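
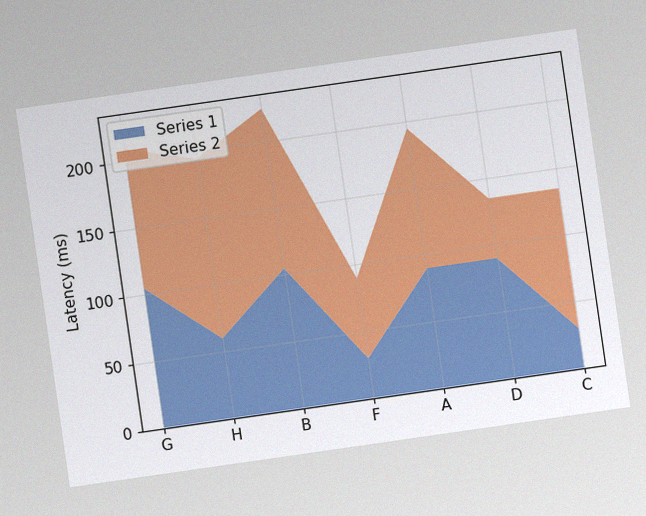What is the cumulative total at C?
135ms

The chart is tilted about 8° counter-clockwise, with some photo noise. The stacked total at C reaches 135ms.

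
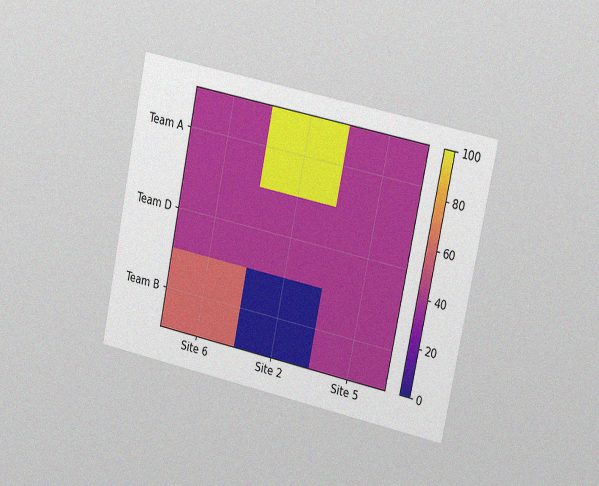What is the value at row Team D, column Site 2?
40

The chart is tilted about 12° clockwise and viewed slightly from the right, with some photo noise. Matching cell (Team D, Site 2) against the colorbar gives 40.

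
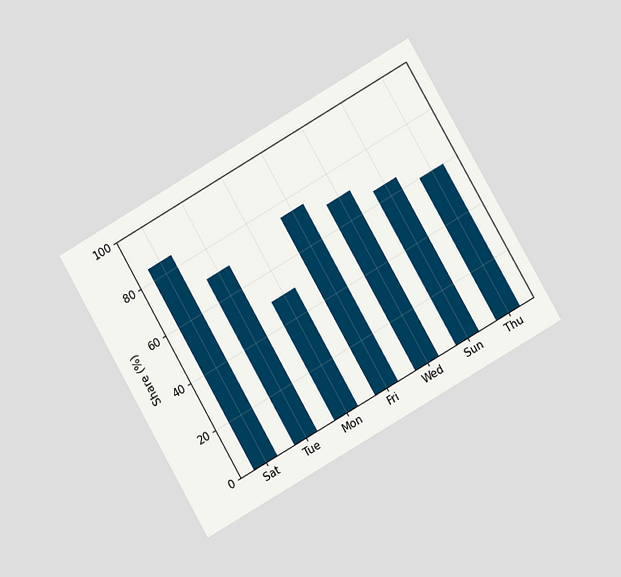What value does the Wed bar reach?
70%

The chart is tilted about 30° counter-clockwise and viewed at a slight angle. Reading along the chart's y-axis, the Wed bar reaches 70%.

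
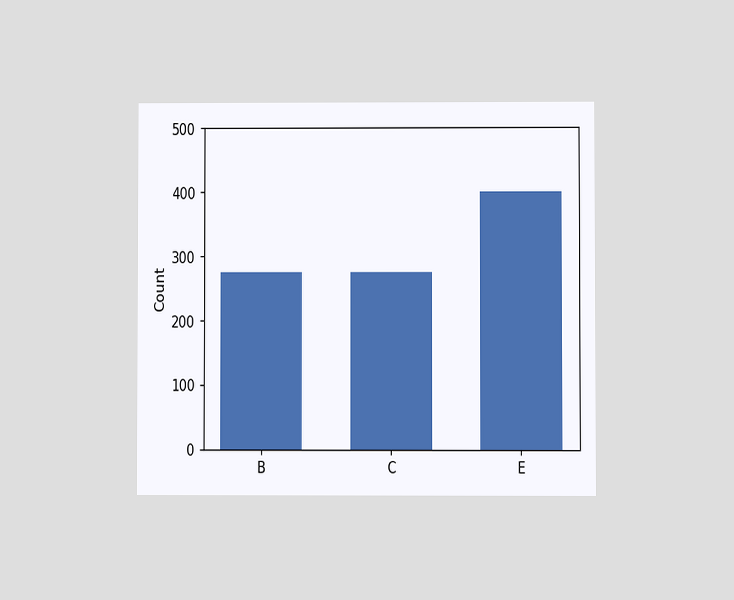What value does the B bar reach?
The chart is viewed at a slight angle. Reading along the chart's y-axis, the B bar reaches 275.

275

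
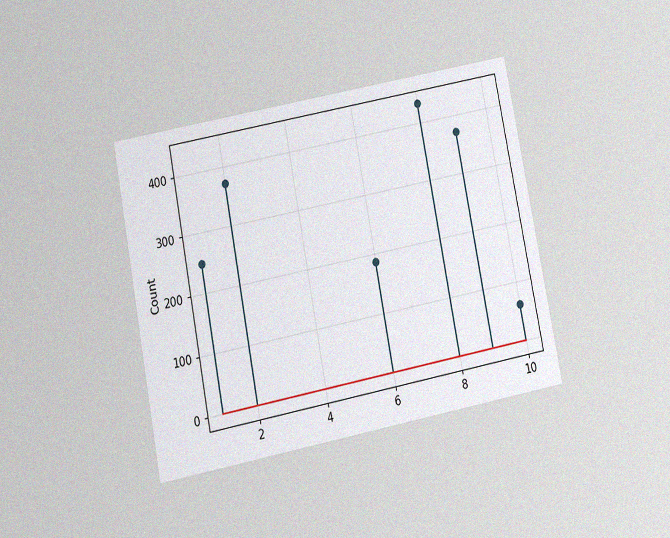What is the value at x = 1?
The chart is tilted about 11° counter-clockwise and viewed slightly from below, with some photo noise. The stem at x=1 reaches 248.

248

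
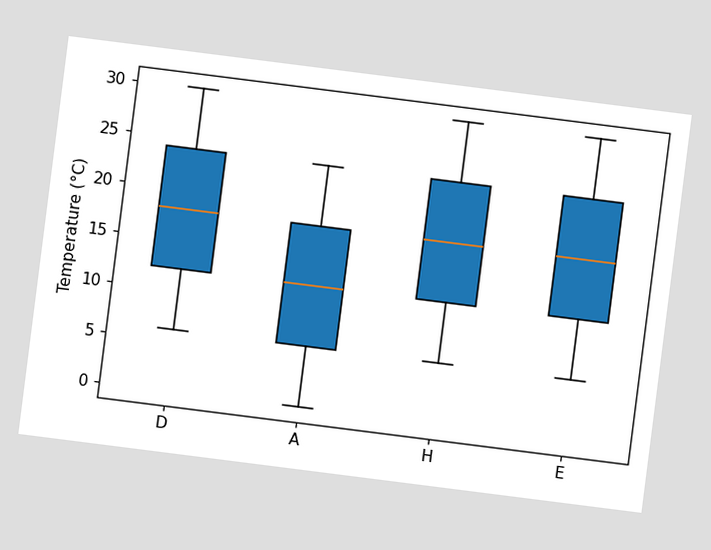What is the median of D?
The chart is tilted about 7° clockwise. The median line in the D box sits at 18°C.

18°C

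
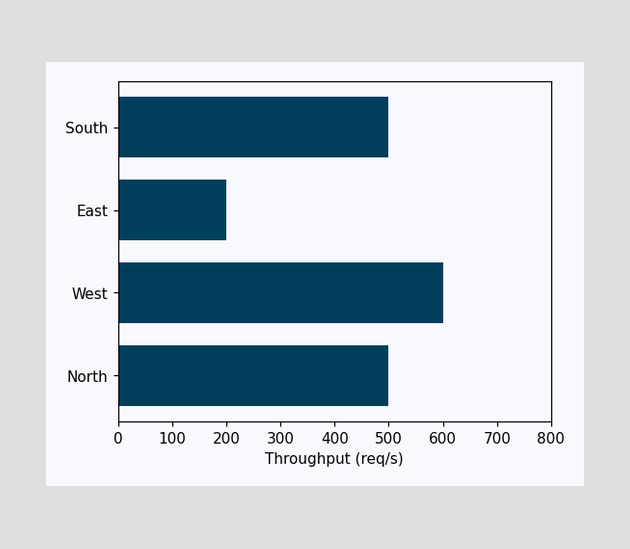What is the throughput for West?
Reading along the chart's x-axis, the West bar reaches 600req/s.

600req/s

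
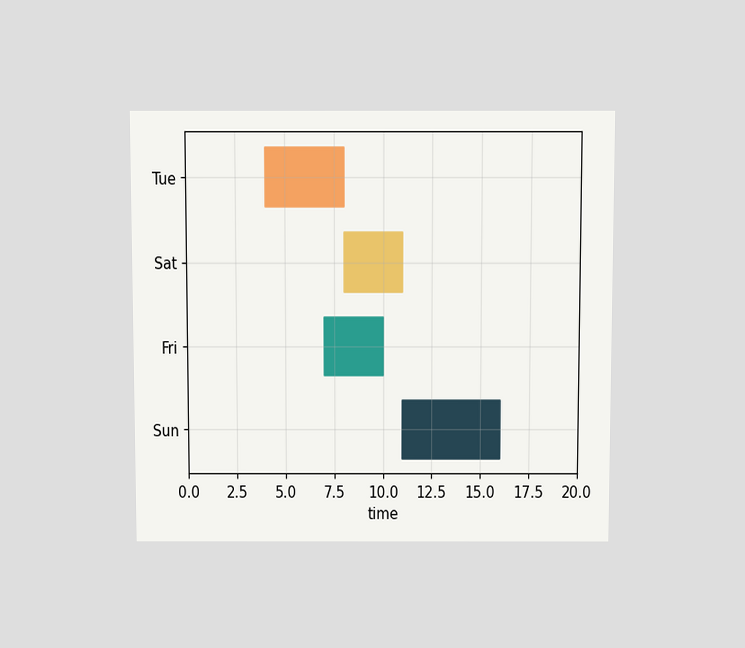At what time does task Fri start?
7

The chart is viewed slightly from above. The Fri bar begins at t=7.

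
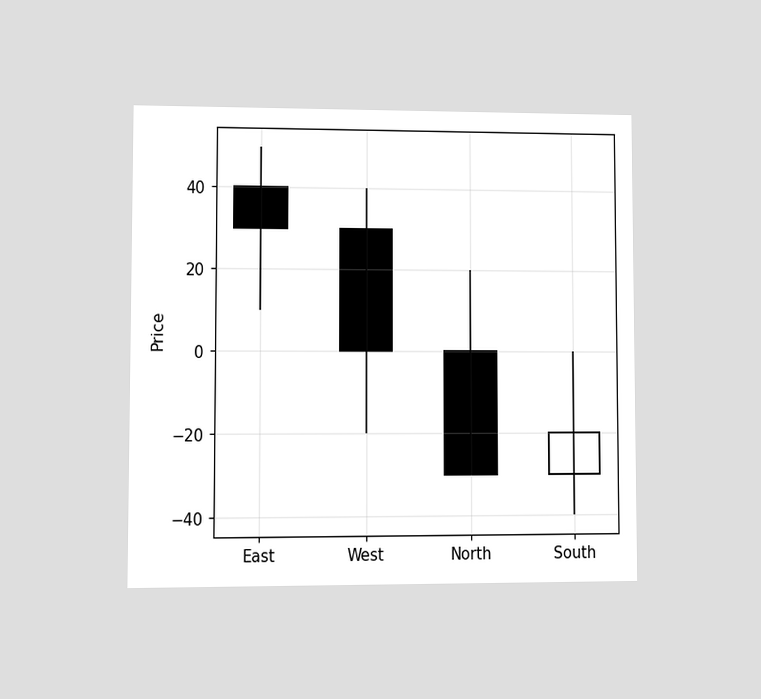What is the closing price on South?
The chart is viewed at a slight angle. The South candle closes at -20.

-20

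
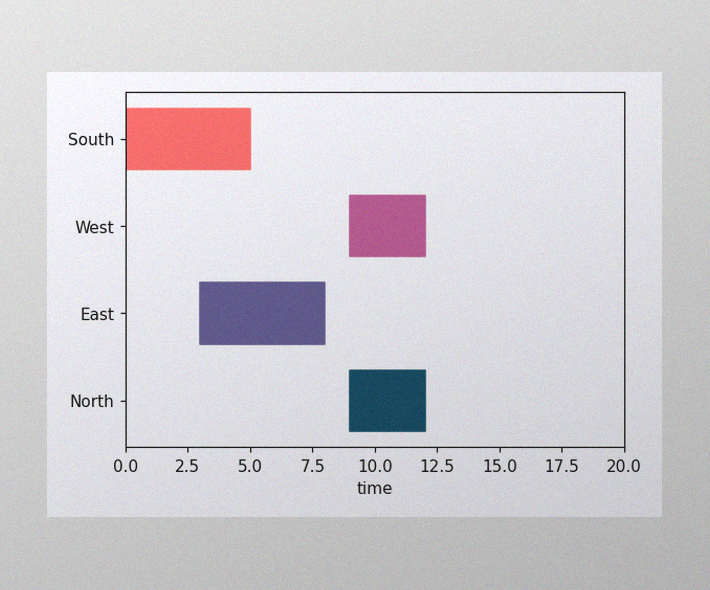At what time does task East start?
3

The image has some photo noise and uneven lighting. The East bar begins at t=3.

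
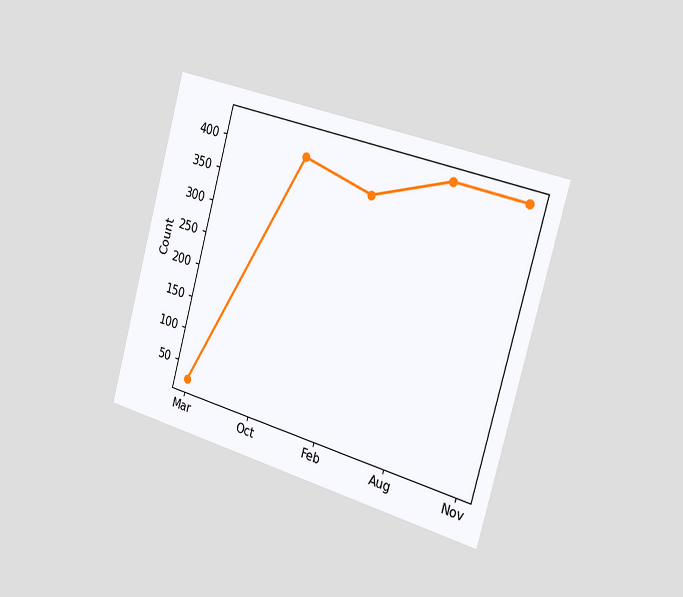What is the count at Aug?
425

The chart is tilted about 15° clockwise and viewed slightly from the right. At Aug, the line is at 425.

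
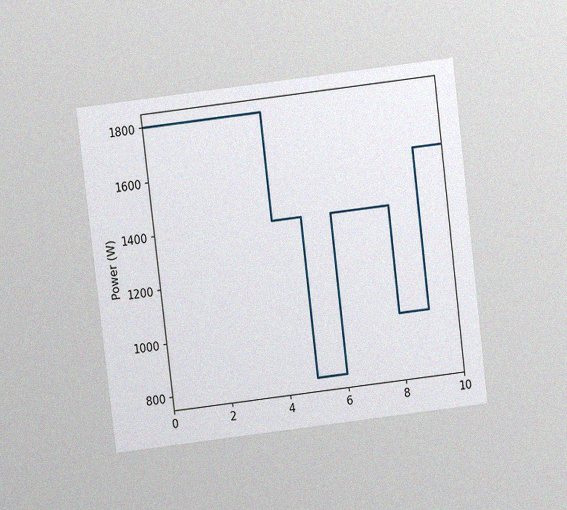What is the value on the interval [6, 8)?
The chart is tilted about 7° counter-clockwise and viewed slightly from above, with some photo noise. On [6, 8) the step sits at 1400W.

1400W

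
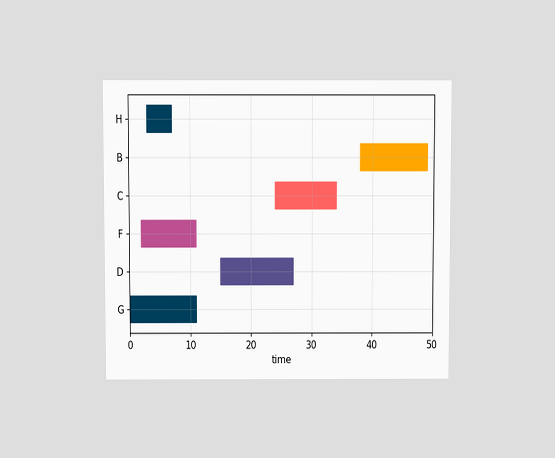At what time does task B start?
38

The chart is viewed slightly from above. The B bar begins at t=38.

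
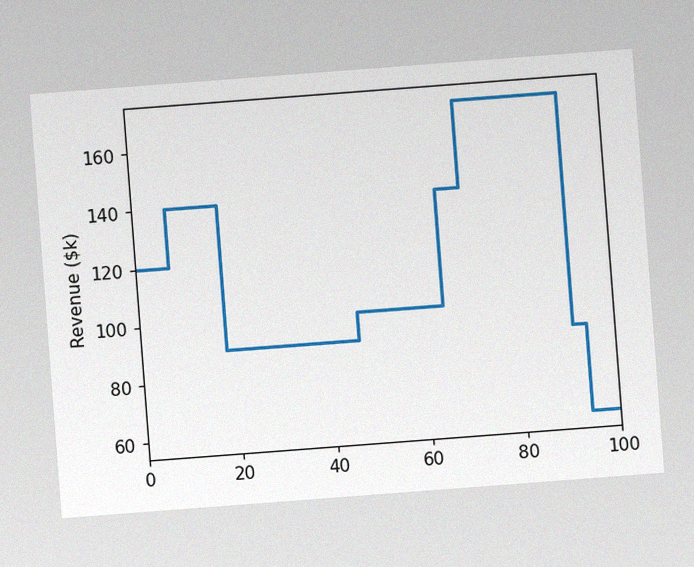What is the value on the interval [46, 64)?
$100k

The chart is tilted about 4° counter-clockwise, with some photo noise. On [46, 64) the step sits at $100k.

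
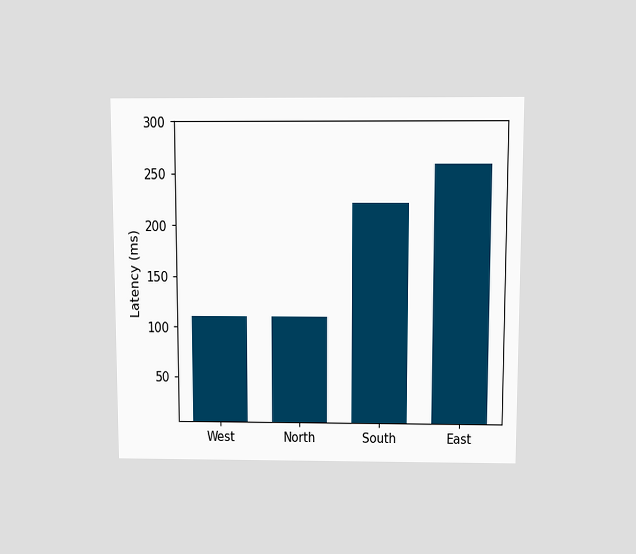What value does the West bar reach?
The chart is viewed slightly from above. Reading along the chart's y-axis, the West bar reaches 111ms.

111ms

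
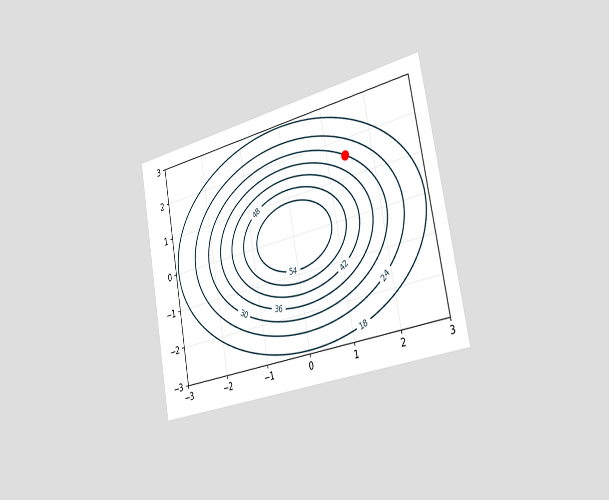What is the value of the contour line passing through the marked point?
30

The chart is tilted about 10° counter-clockwise and viewed slightly from the right. The marked point sits on the contour labelled 30.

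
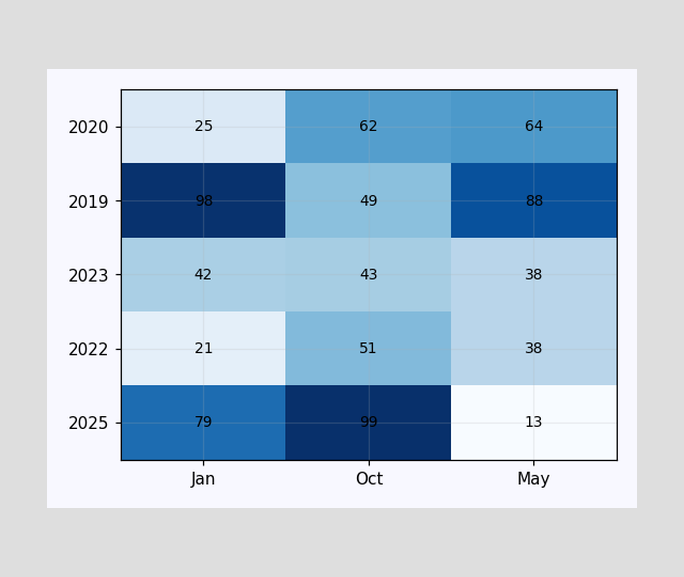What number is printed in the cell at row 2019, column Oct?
49

The (2019, Oct) cell reads 49.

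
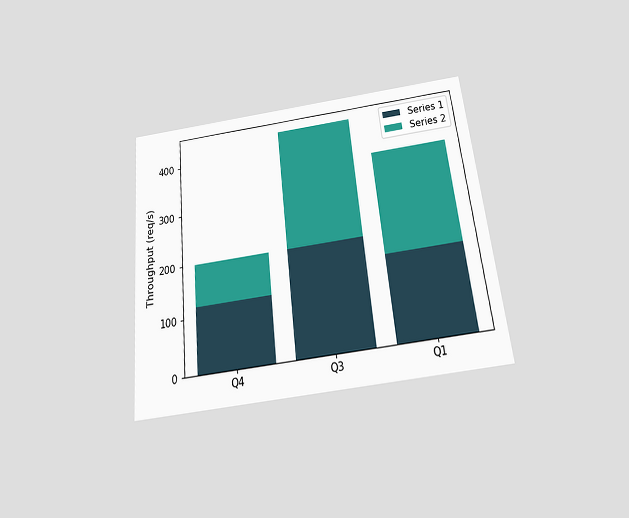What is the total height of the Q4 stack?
The chart is tilted about 6° counter-clockwise and viewed slightly from below. The Q4 stack's top reaches 200req/s on the y-axis.

200req/s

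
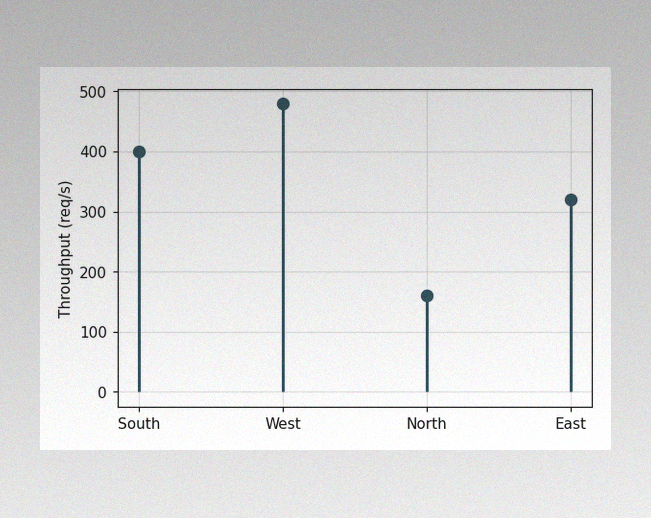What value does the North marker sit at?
The image has some photo noise and uneven lighting. The North marker sits at 160req/s.

160req/s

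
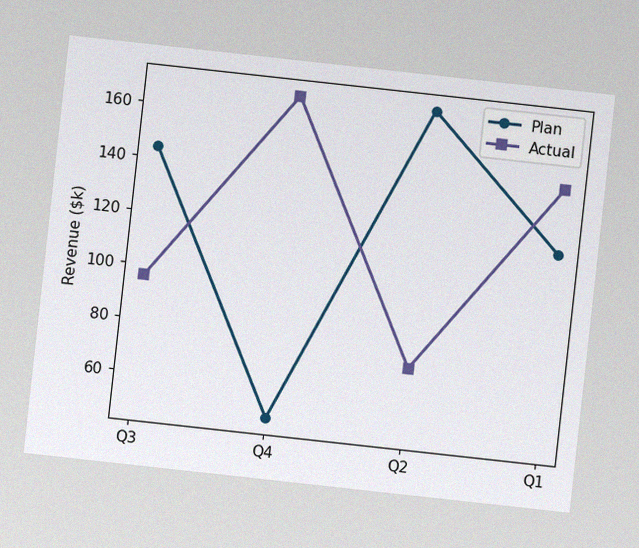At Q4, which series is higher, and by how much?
Actual, by $120k

The chart is tilted about 6° clockwise, with some photo noise. At Q4, Actual sits above the other line by $120k.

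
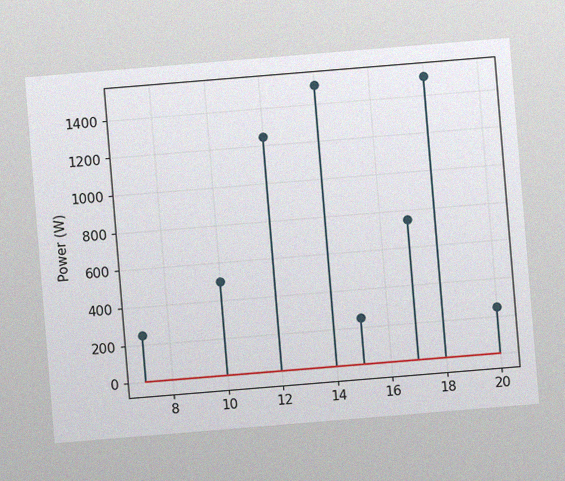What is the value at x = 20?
The chart is tilted about 5° counter-clockwise, with some photo noise. The stem at x=20 reaches 250W.

250W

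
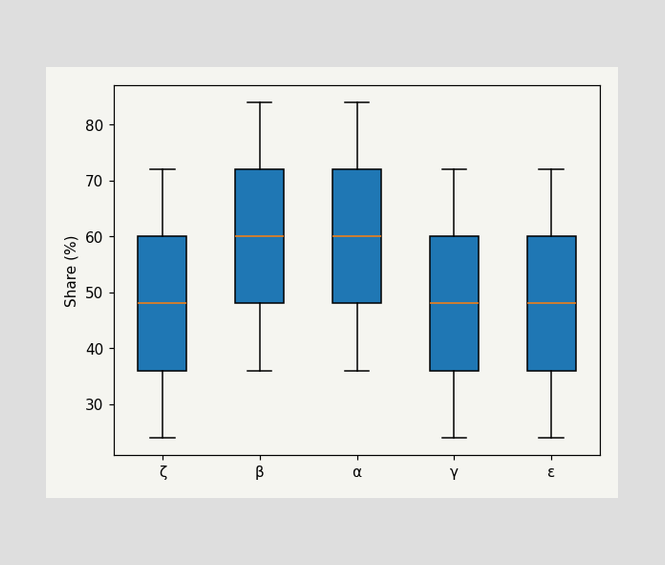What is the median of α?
The median line in the α box sits at 60%.

60%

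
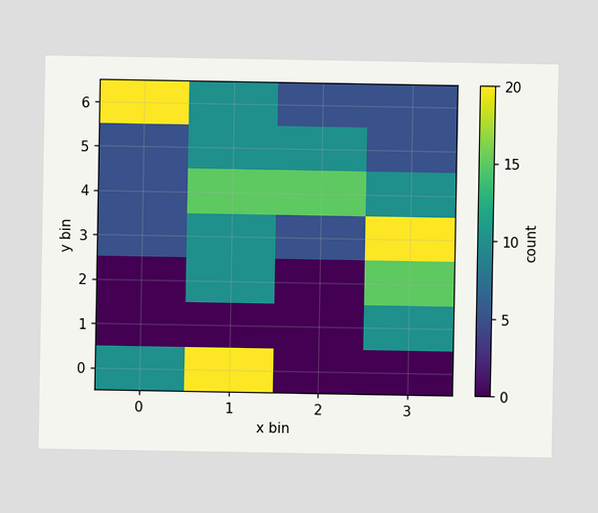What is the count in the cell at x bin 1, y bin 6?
10

Matching the cell (1, 6) against the colorbar gives 10.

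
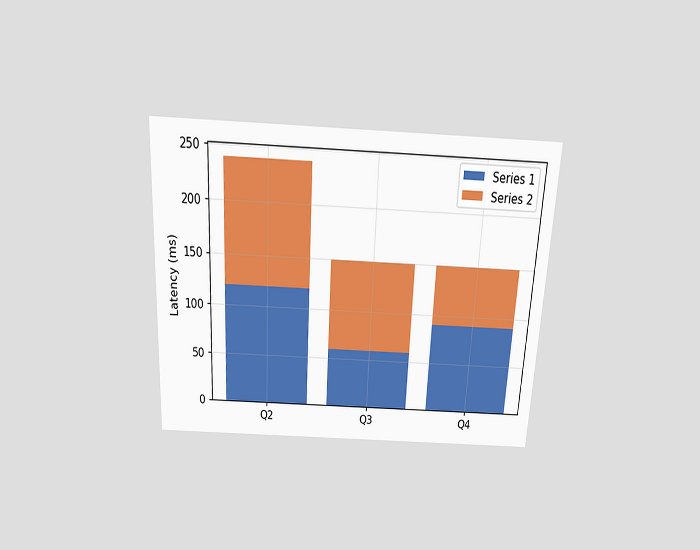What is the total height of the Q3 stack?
The chart is tilted about 3° clockwise and viewed slightly from above. The Q3 stack's top reaches 150ms on the y-axis.

150ms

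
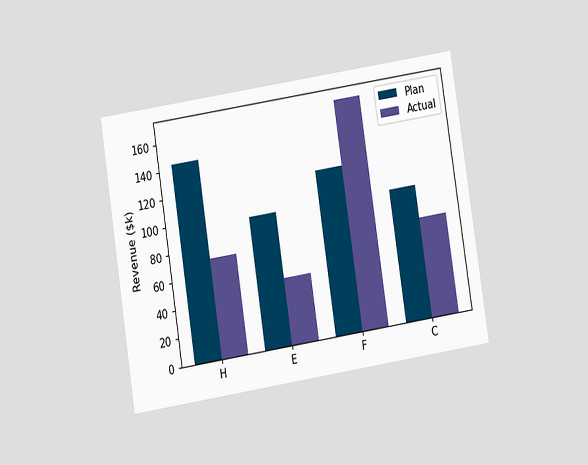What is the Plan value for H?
$144k

The chart is tilted about 9° counter-clockwise and viewed at a slight angle. The Plan bar at H reaches $144k on the y-axis.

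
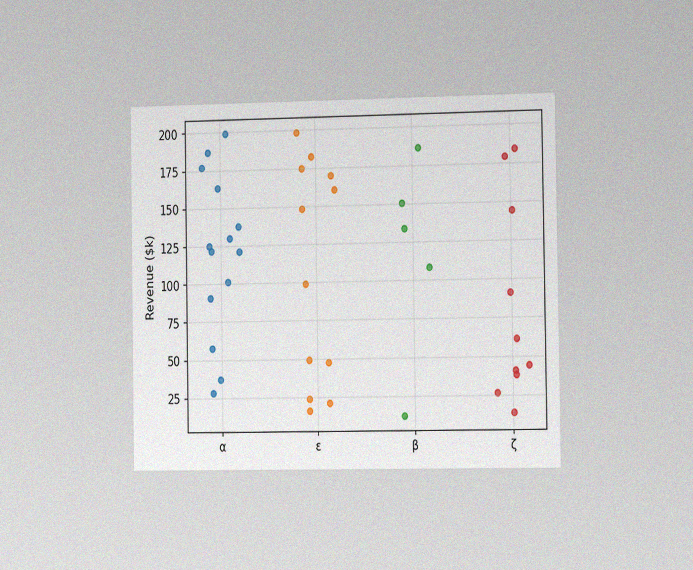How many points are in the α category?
The chart is viewed slightly from the right, with some photo noise. Counting the markers in the α column gives 14.

14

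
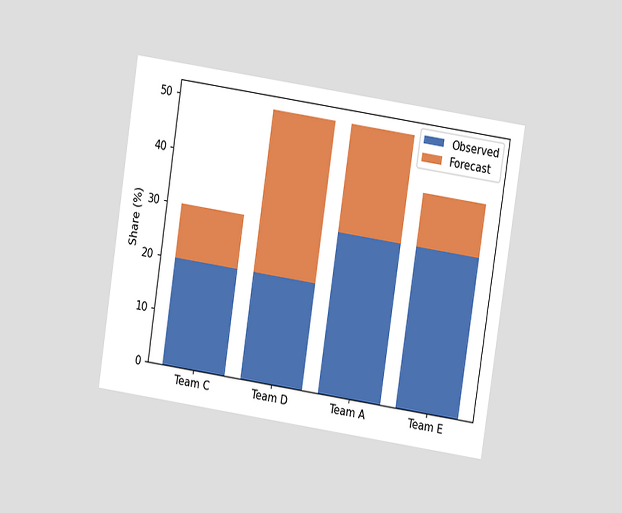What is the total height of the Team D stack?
The chart is tilted about 9° clockwise and viewed at a slight angle. The Team D stack's top reaches 50% on the y-axis.

50%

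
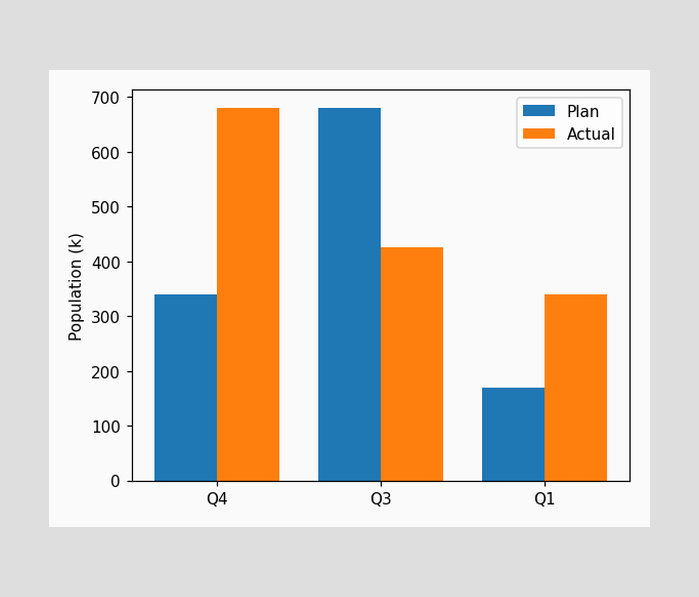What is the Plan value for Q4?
340k

The Plan bar at Q4 reaches 340k on the y-axis.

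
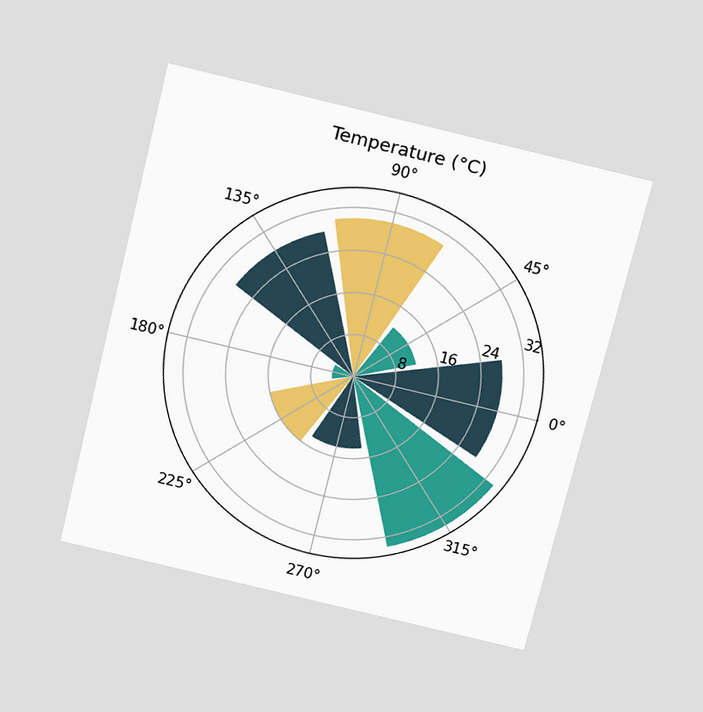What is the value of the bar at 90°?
30°C

The chart is tilted about 14° clockwise and viewed slightly from above. The bar at 90° reaches 30°C on the radial axis.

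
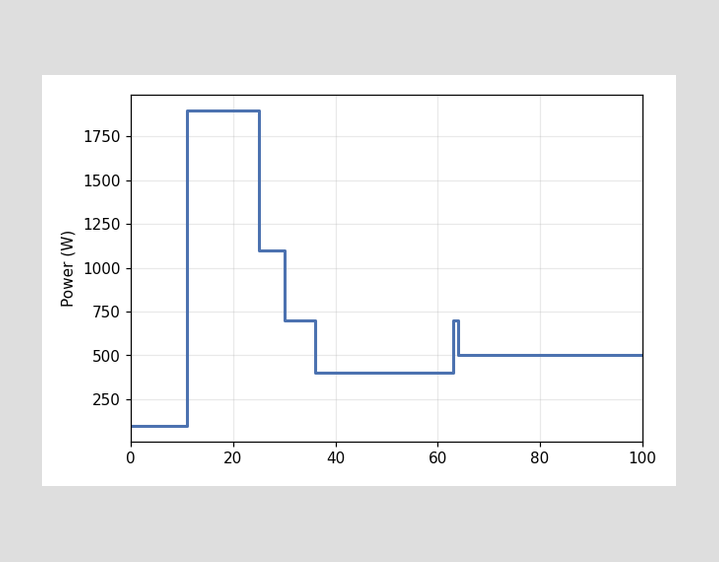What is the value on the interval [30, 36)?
On [30, 36) the step sits at 700W.

700W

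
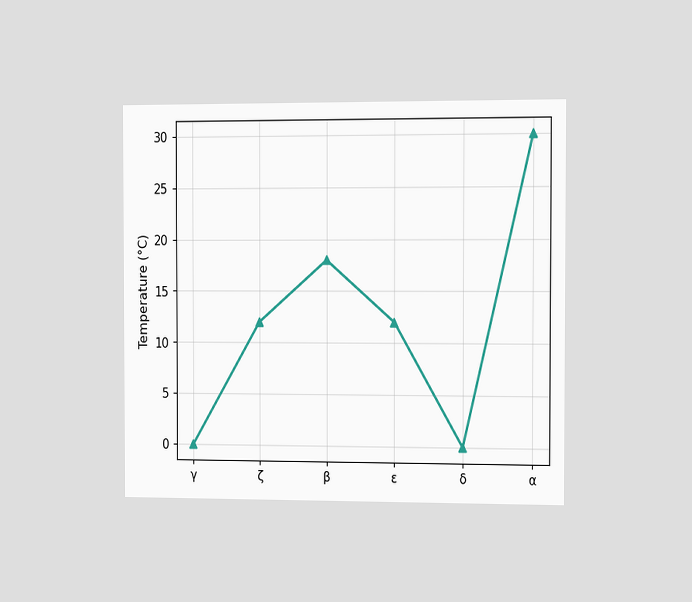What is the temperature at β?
18°C

The chart is viewed slightly from the right. At β, the line is at 18°C.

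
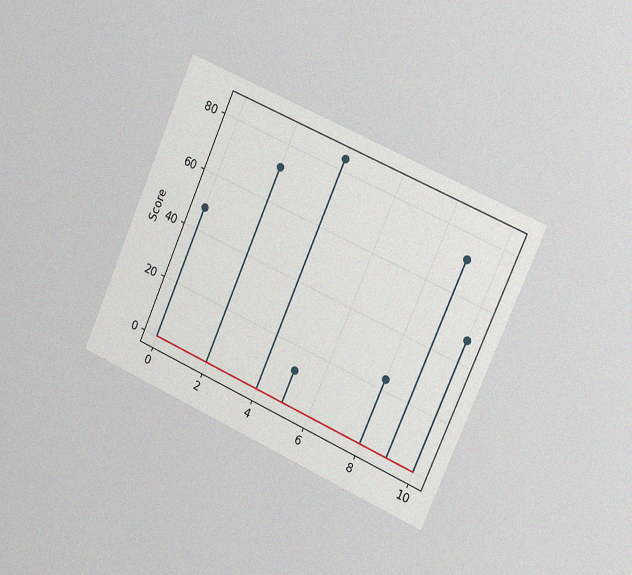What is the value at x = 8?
The chart is tilted about 24° clockwise and viewed slightly from the right, with some photo noise. The stem at x=8 reaches 24.

24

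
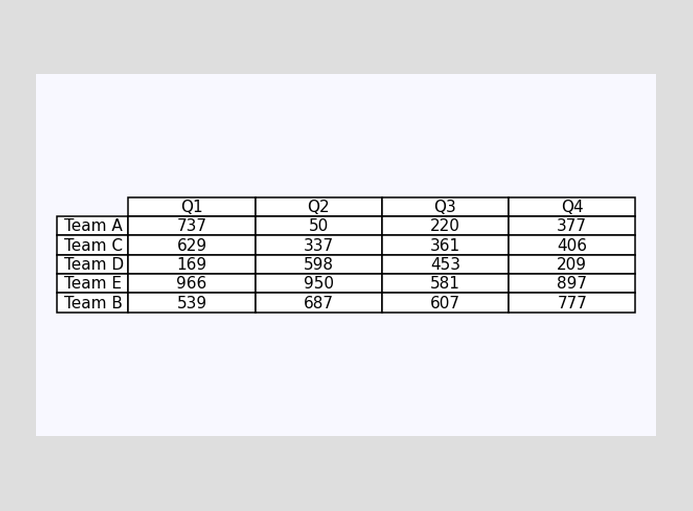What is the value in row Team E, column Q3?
The (Team E, Q3) cell reads 581.

581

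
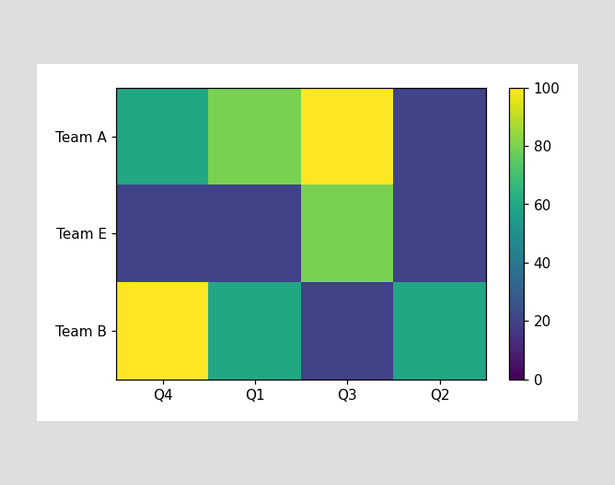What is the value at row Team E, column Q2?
Matching cell (Team E, Q2) against the colorbar gives 20.

20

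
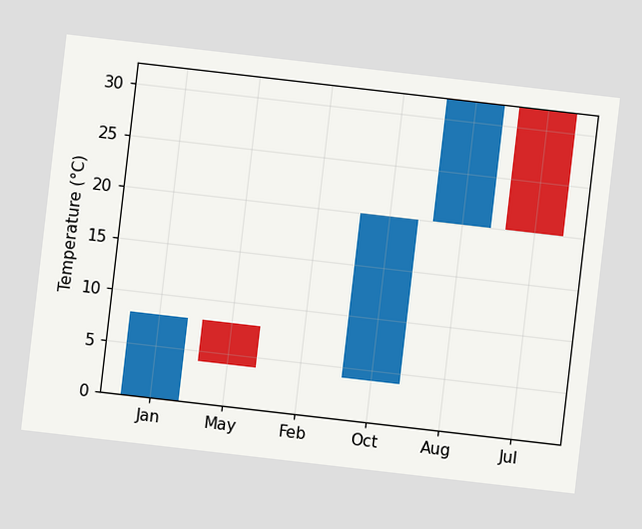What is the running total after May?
4°C

The chart is tilted about 7° clockwise. After May the running total reaches 4°C.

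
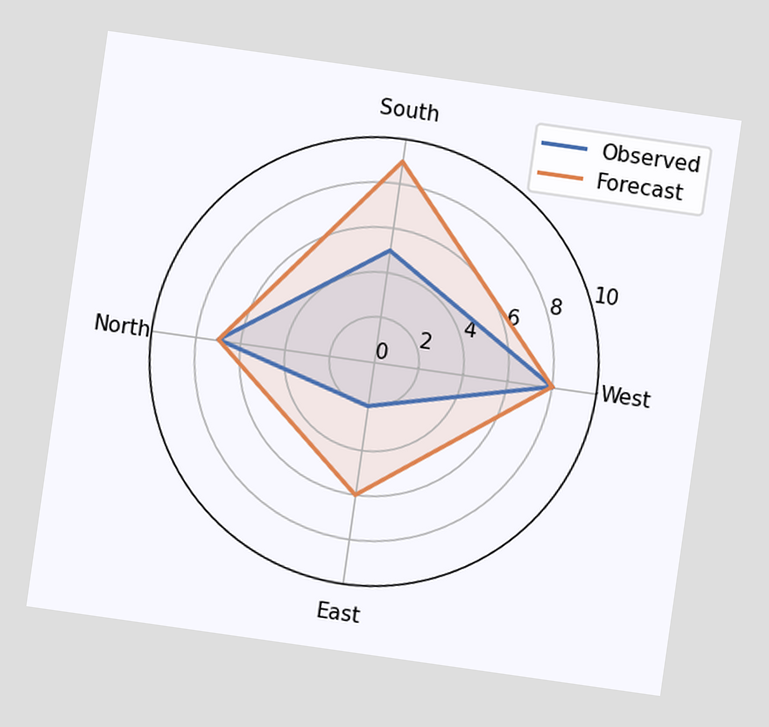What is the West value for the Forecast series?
8

The chart is tilted about 8° clockwise. On the West axis, Forecast reaches 8.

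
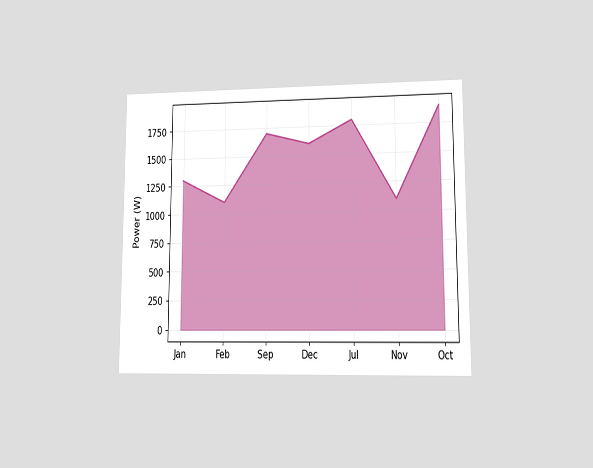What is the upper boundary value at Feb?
1100W

The chart is viewed at a slight angle. At Feb the upper boundary is at 1100W.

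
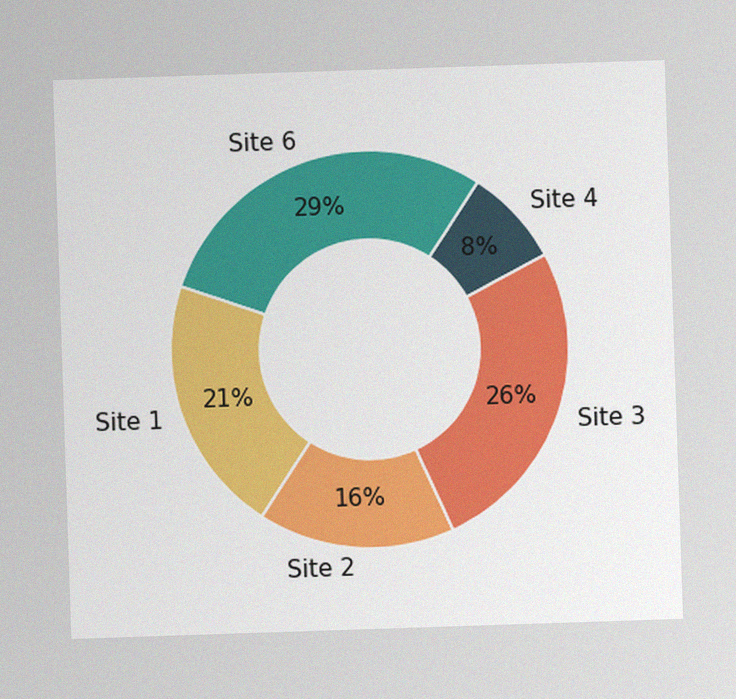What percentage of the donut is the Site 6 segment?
29%

The image has some photo noise and uneven lighting. The Site 6 segment takes up 29% of the ring.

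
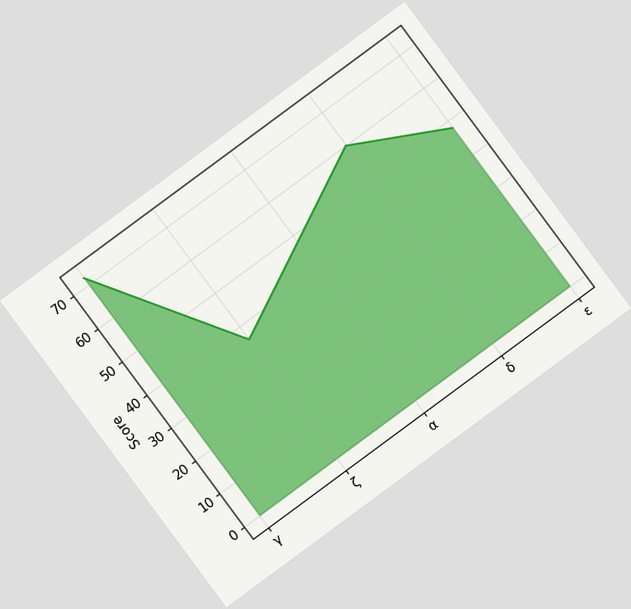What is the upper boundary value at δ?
The chart is tilted about 36° counter-clockwise. At δ the upper boundary is at 60.

60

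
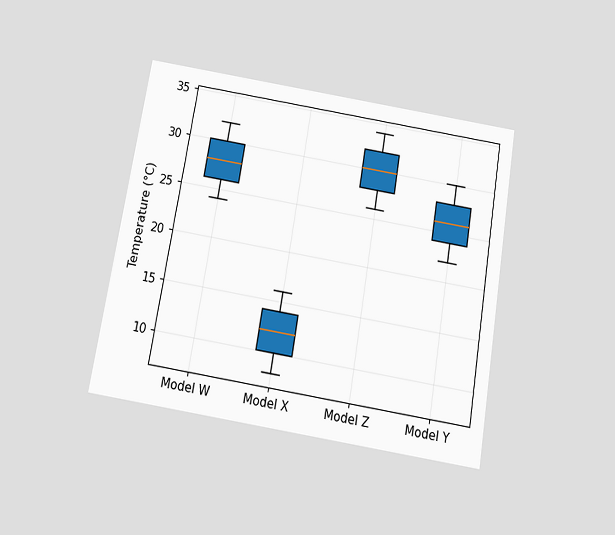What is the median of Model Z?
The chart is tilted about 10° clockwise and viewed slightly from below. The median line in the Model Z box sits at 30°C.

30°C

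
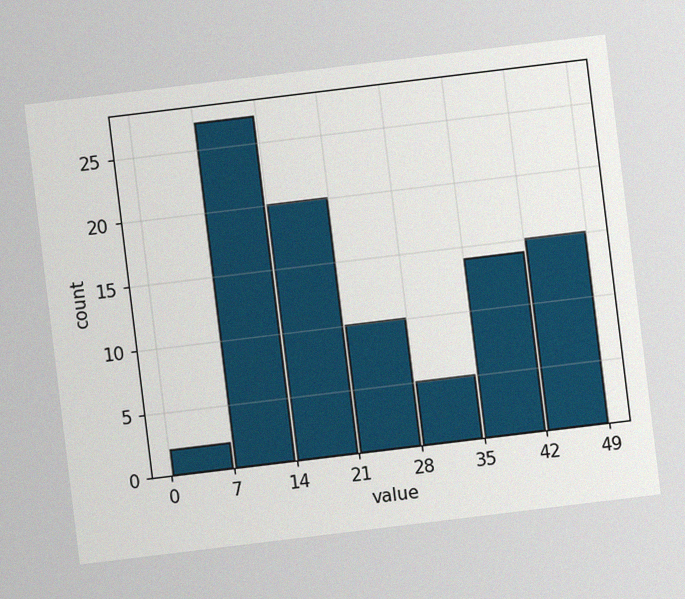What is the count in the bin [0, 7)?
The chart is tilted about 7° counter-clockwise, with some photo noise. The [0, 7) bin has height 2.

2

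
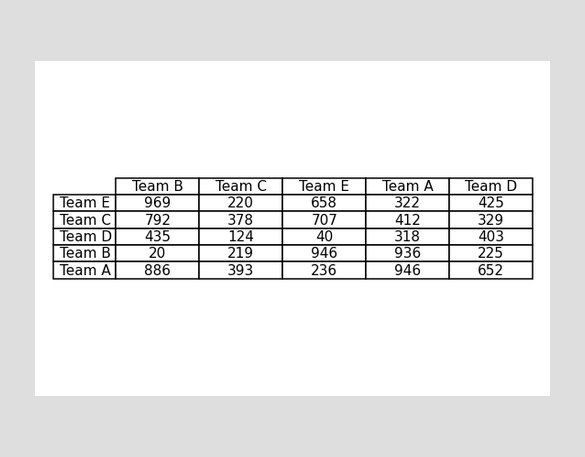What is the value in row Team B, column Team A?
The (Team B, Team A) cell reads 936.

936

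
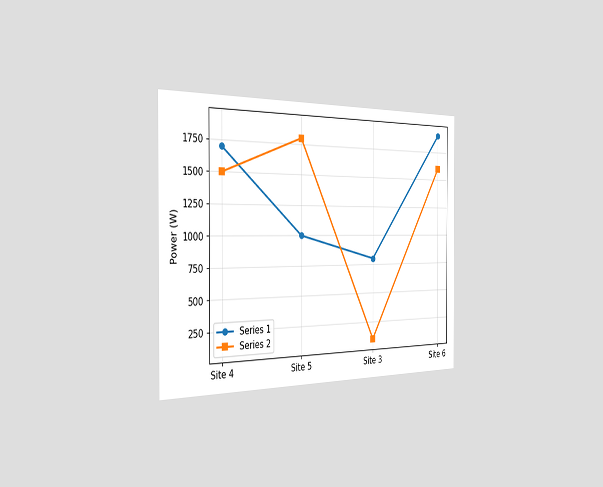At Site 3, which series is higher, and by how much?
Series 1, by 700W

The chart is viewed slightly from the left. At Site 3, Series 1 sits above the other line by 700W.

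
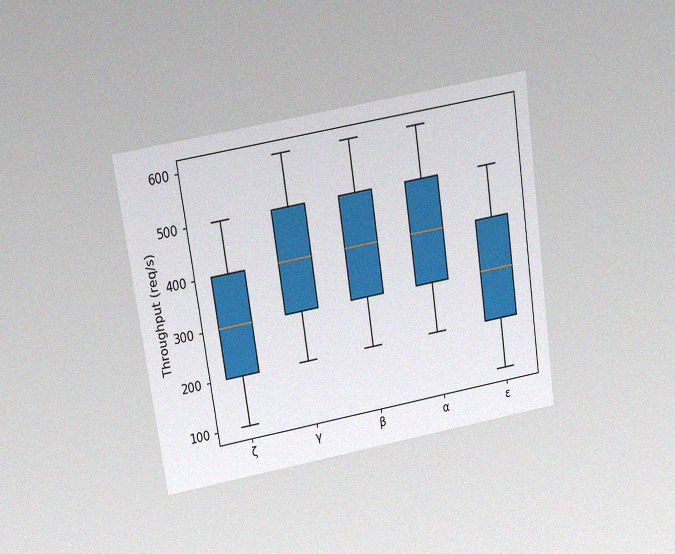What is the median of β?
400req/s

The chart is tilted about 8° counter-clockwise and viewed slightly from above, with some photo noise. The median line in the β box sits at 400req/s.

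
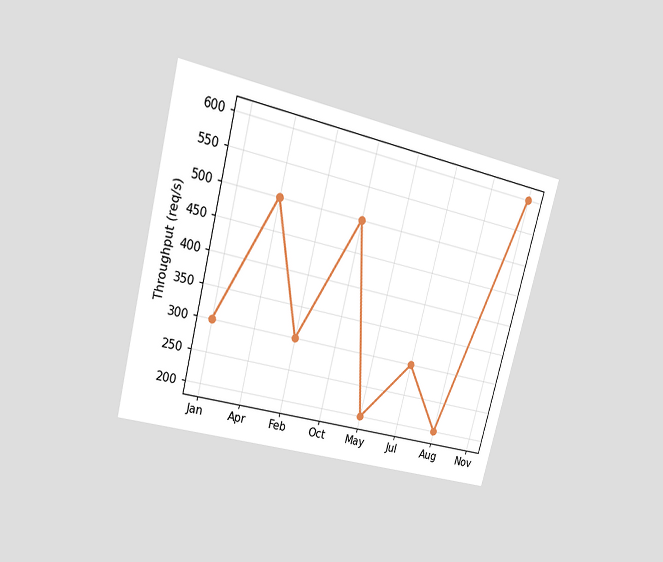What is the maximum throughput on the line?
The chart is tilted about 14° clockwise and viewed at a slight angle. The highest point is at Nov, and reading across to the y-axis gives 600req/s.

600req/s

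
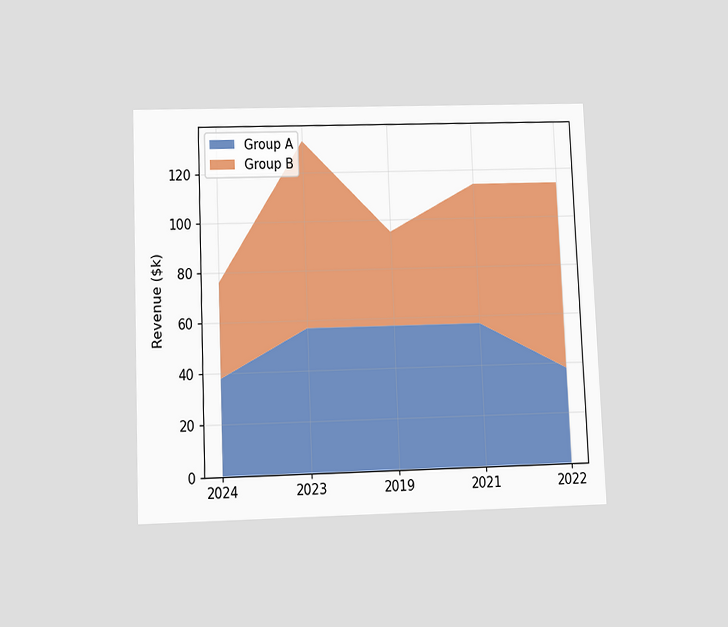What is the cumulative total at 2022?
The chart is tilted about 2° counter-clockwise and viewed slightly from below. The stacked total at 2022 reaches $114k.

$114k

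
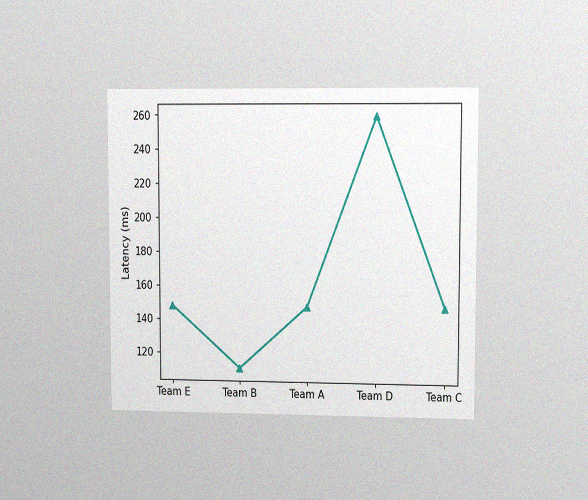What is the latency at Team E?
148ms

The chart is viewed at a slight angle, with some photo noise. At Team E, the line is at 148ms.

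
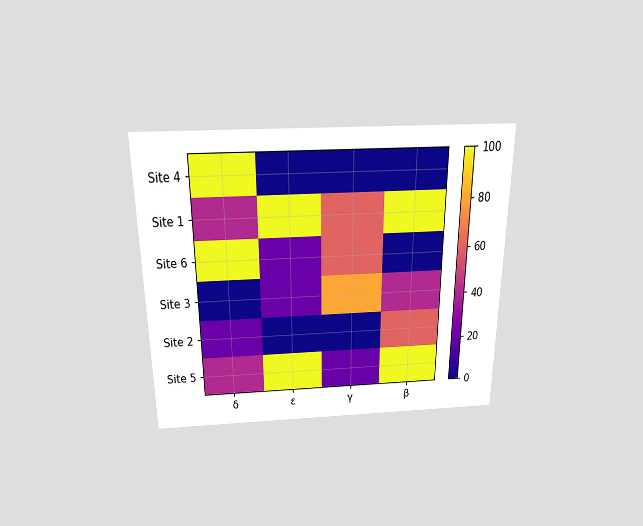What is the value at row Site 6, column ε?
20

The chart is viewed slightly from above. Matching cell (Site 6, ε) against the colorbar gives 20.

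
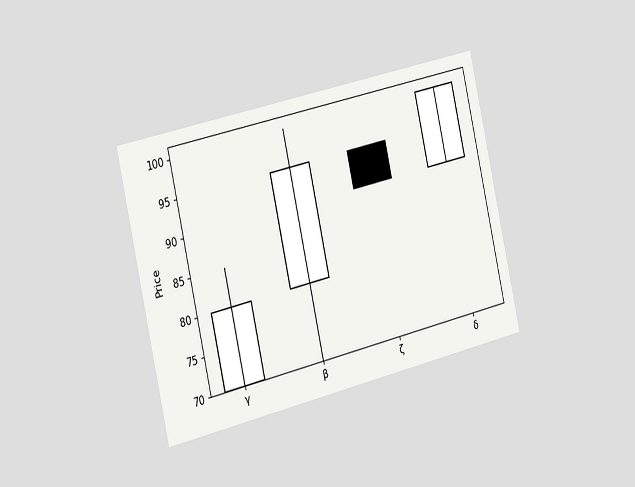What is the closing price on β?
The chart is tilted about 13° counter-clockwise and viewed slightly from the left. The β candle closes at 95.

95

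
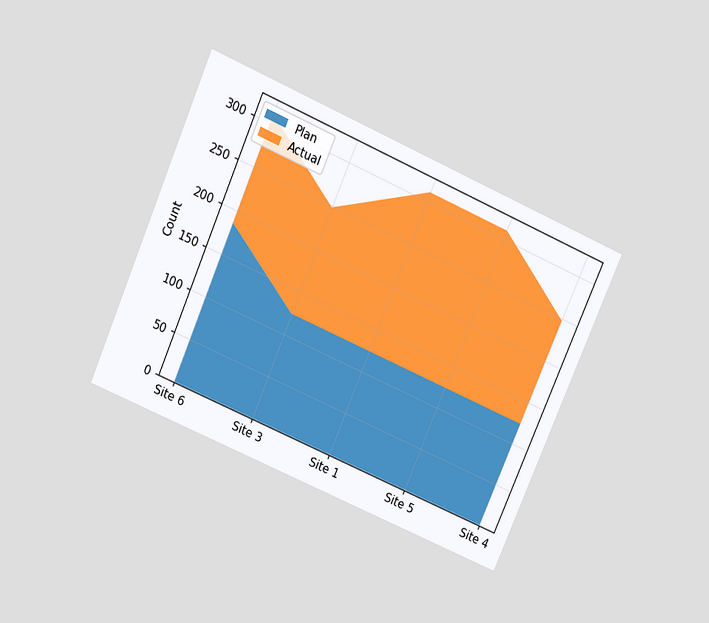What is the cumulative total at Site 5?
The chart is tilted about 23° clockwise and viewed slightly from above. The stacked total at Site 5 reaches 310.

310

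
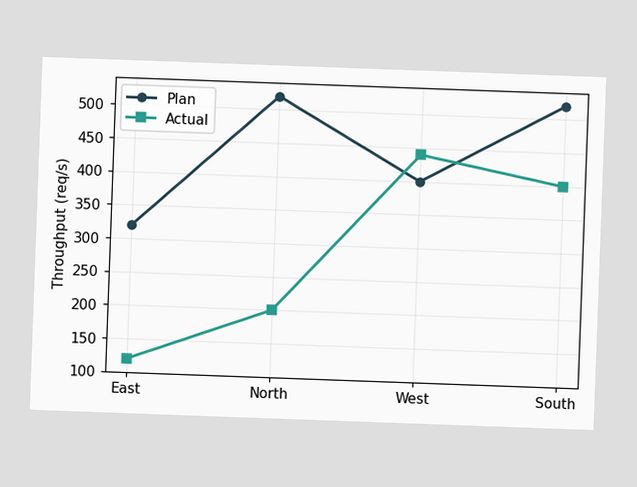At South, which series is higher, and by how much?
The chart is tilted about 2° clockwise. At South, Plan sits above the other line by 120req/s.

Plan, by 120req/s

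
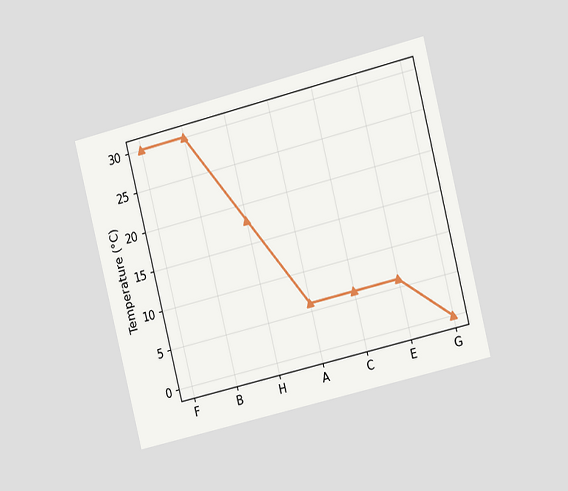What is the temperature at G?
0°C

The chart is tilted about 14° counter-clockwise and viewed slightly from the right. At G, the line is at 0°C.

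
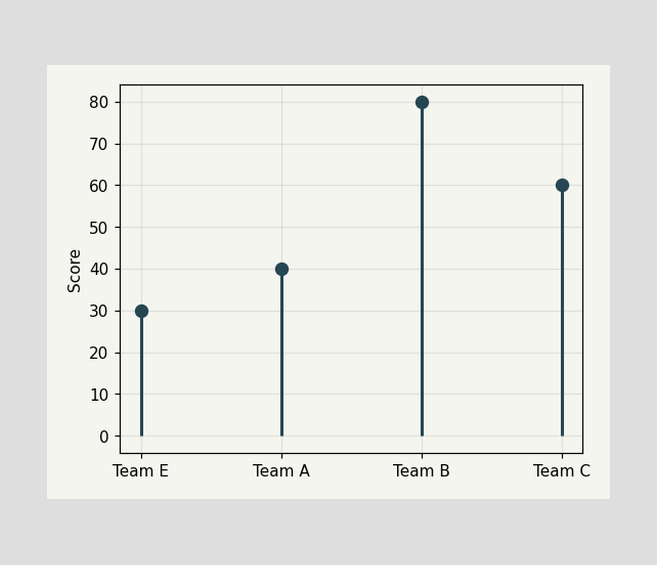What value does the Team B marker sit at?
The Team B marker sits at 80.

80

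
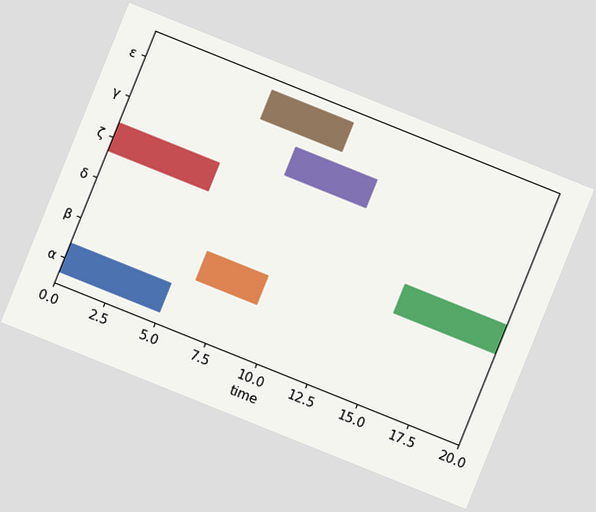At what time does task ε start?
6

The chart is tilted about 22° clockwise. The ε bar begins at t=6.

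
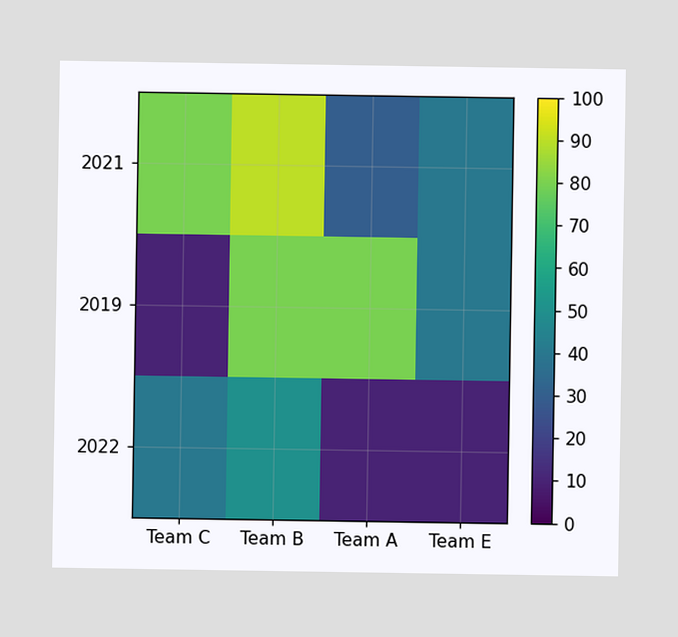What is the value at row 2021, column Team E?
Matching cell (2021, Team E) against the colorbar gives 40.

40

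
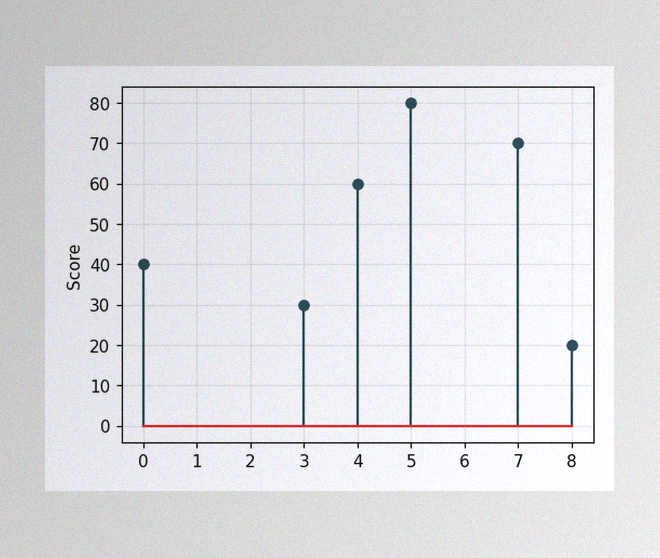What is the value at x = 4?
60

The image has some photo noise and uneven lighting. The stem at x=4 reaches 60.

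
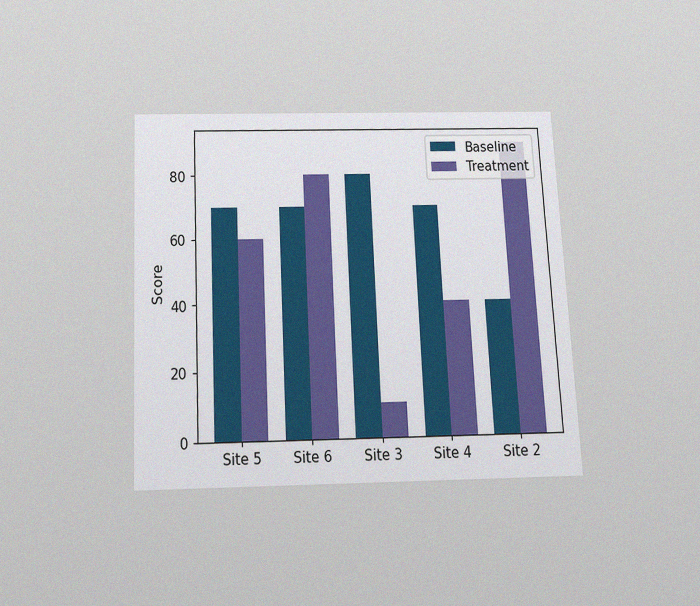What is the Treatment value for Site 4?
The chart is tilted about 3° counter-clockwise and viewed slightly from below, with some photo noise. The Treatment bar at Site 4 reaches 40 on the y-axis.

40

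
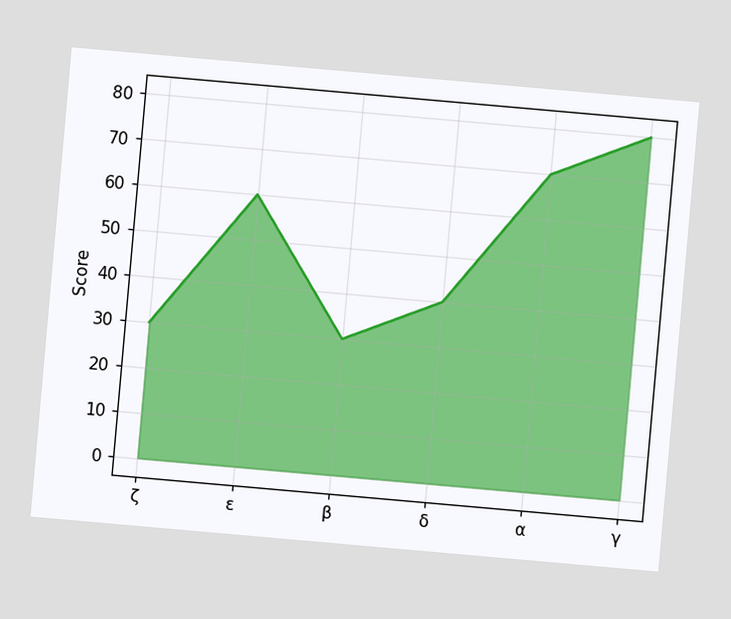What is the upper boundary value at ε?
The chart is tilted about 5° clockwise. At ε the upper boundary is at 60.

60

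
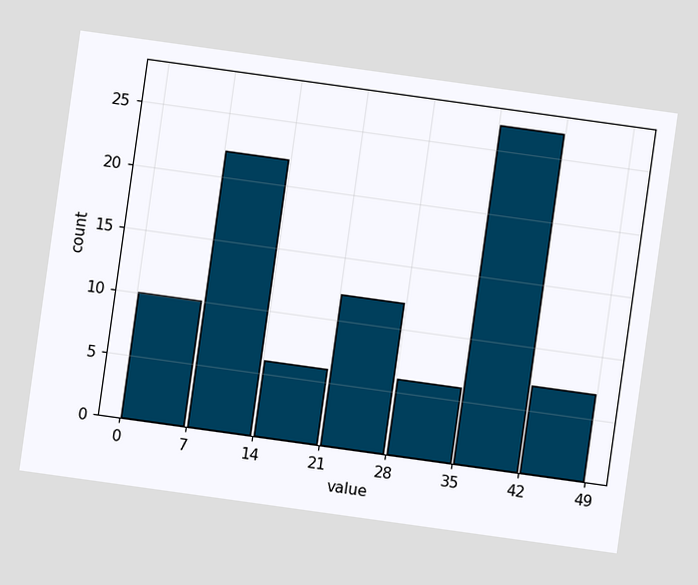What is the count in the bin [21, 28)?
12

The chart is tilted about 8° clockwise. The [21, 28) bin has height 12.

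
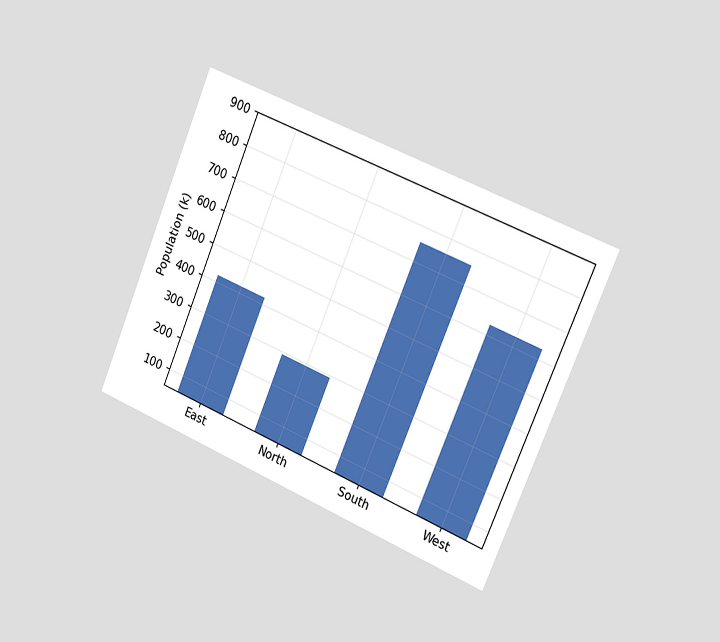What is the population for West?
The chart is tilted about 23° clockwise and viewed slightly from the right. Reading along the chart's y-axis, the West bar reaches 630k.

630k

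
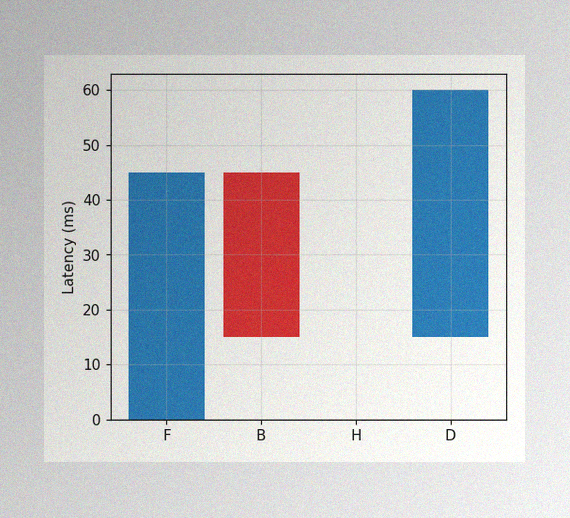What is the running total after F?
45ms

The image has some photo noise and uneven lighting. After F the running total reaches 45ms.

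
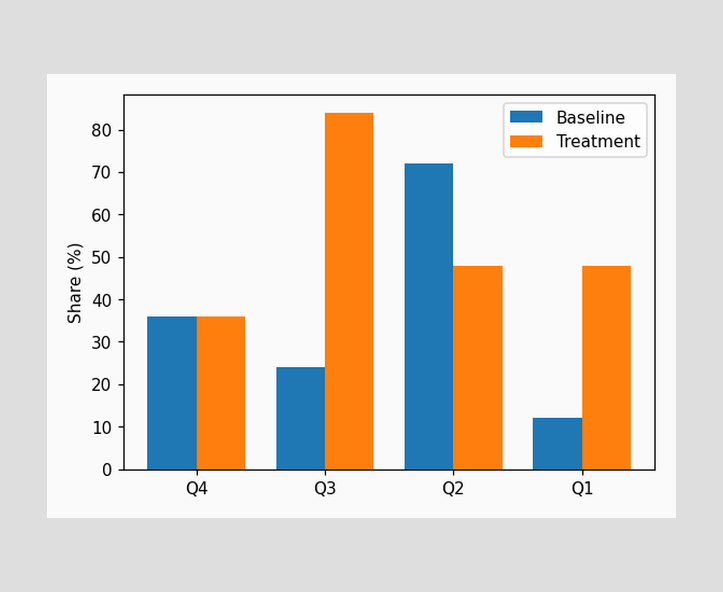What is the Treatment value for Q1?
48%

The Treatment bar at Q1 reaches 48% on the y-axis.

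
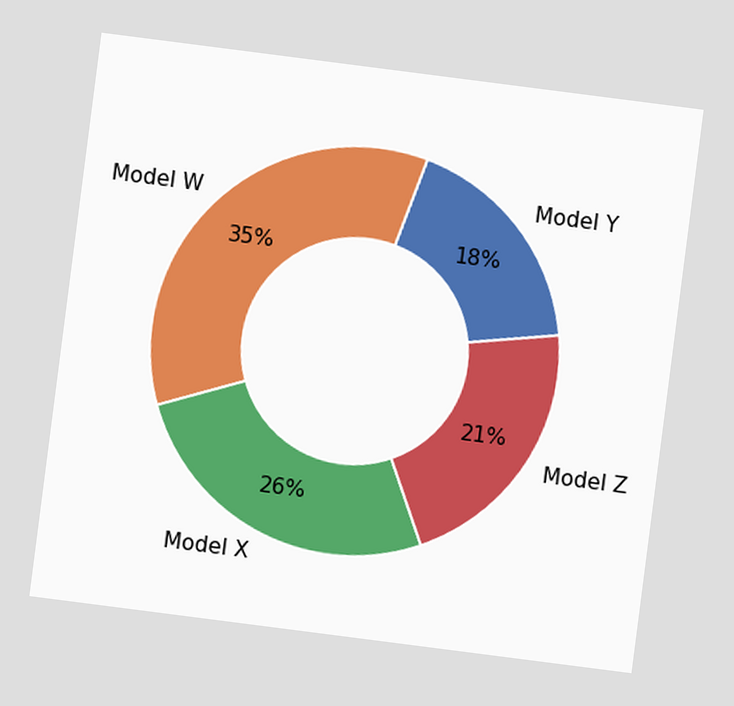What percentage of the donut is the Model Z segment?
The chart is tilted about 7° clockwise. The Model Z segment takes up 21% of the ring.

21%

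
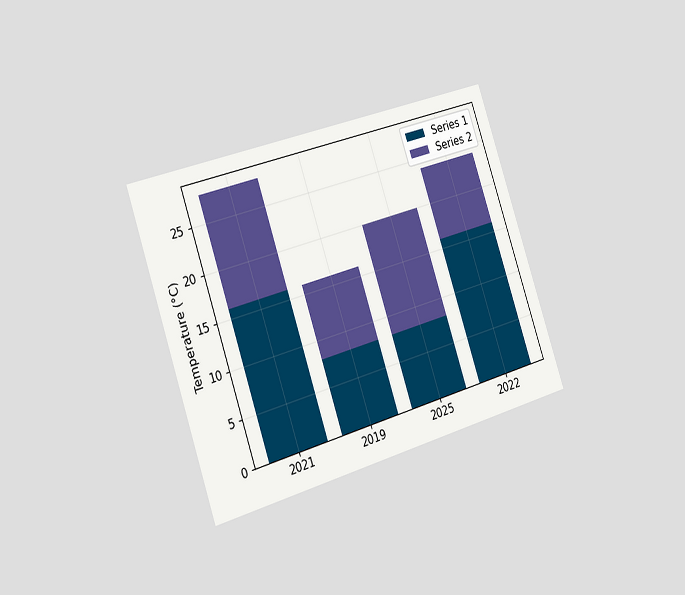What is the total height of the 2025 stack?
20°C

The chart is tilted about 19° counter-clockwise and viewed slightly from the left. The 2025 stack's top reaches 20°C on the y-axis.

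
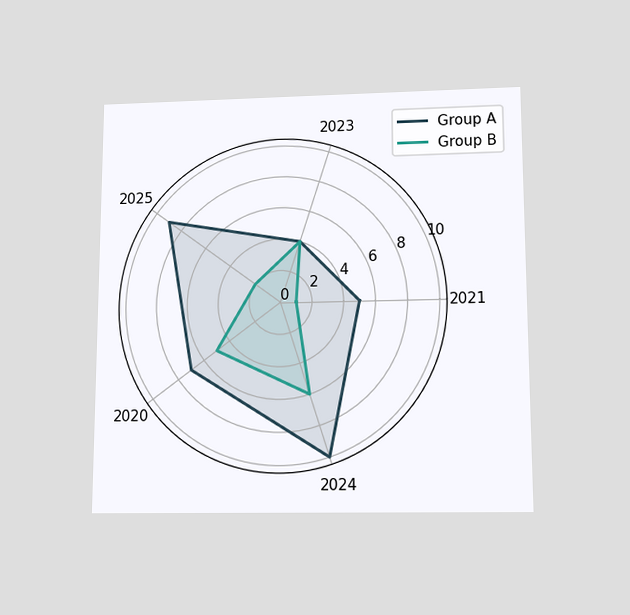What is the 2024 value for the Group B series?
The chart is viewed slightly from below. On the 2024 axis, Group B reaches 6.

6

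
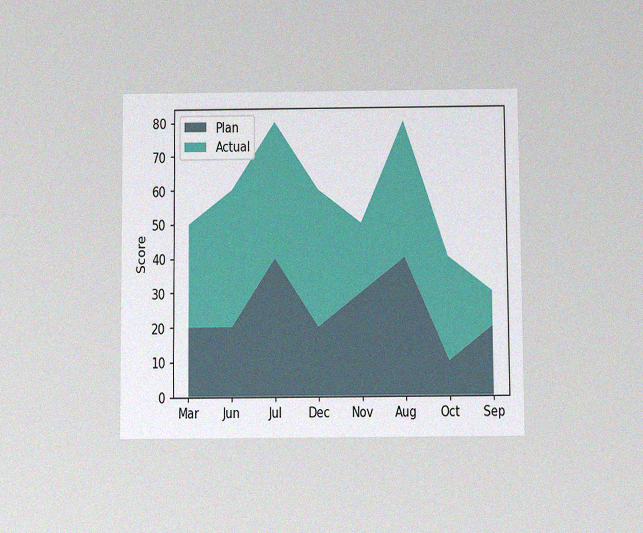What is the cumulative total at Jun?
The chart is viewed slightly from below, with some photo noise. The stacked total at Jun reaches 60.

60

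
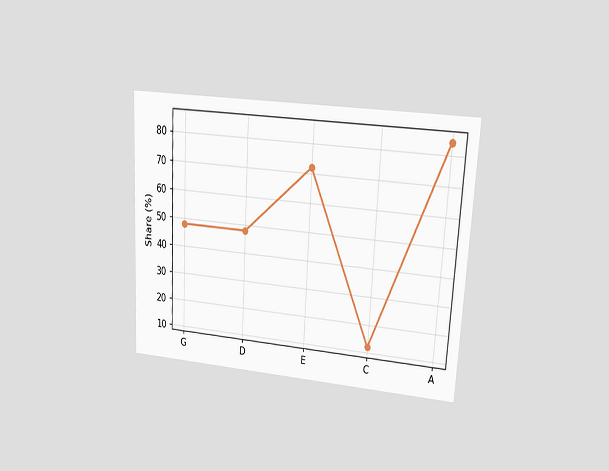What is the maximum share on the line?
84%

The chart is tilted about 3° clockwise and viewed at a slight angle. The highest point is at A, and reading across to the y-axis gives 84%.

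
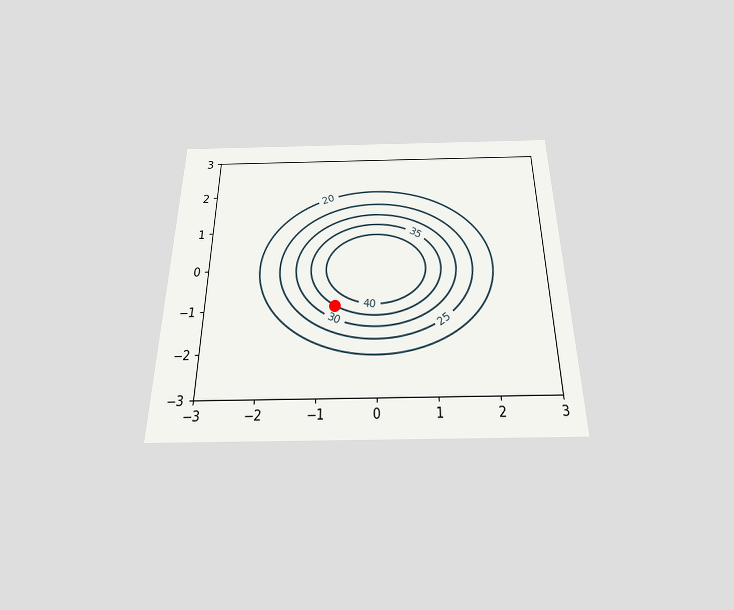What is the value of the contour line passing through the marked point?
The chart is viewed slightly from below. The marked point sits on the contour labelled 35.

35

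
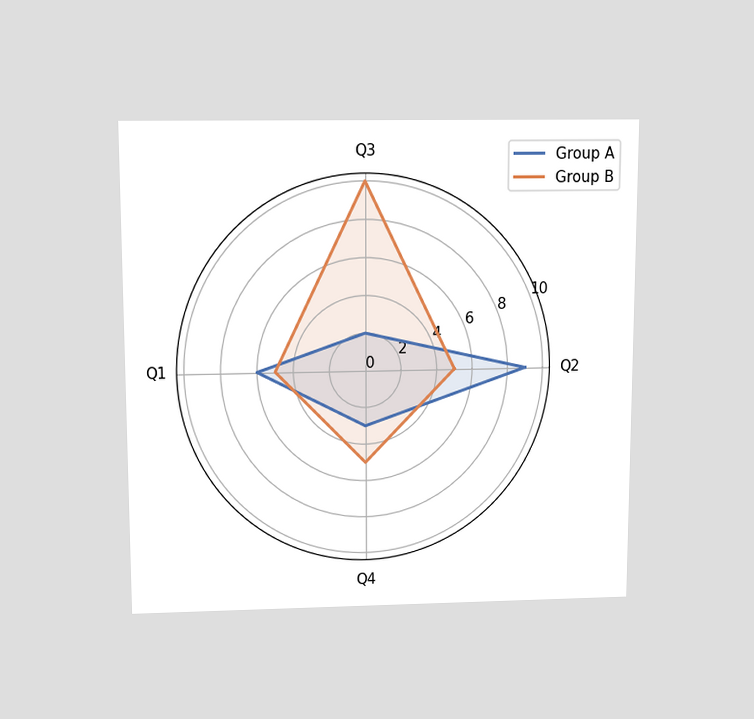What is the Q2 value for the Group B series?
The chart is viewed slightly from above. On the Q2 axis, Group B reaches 5.

5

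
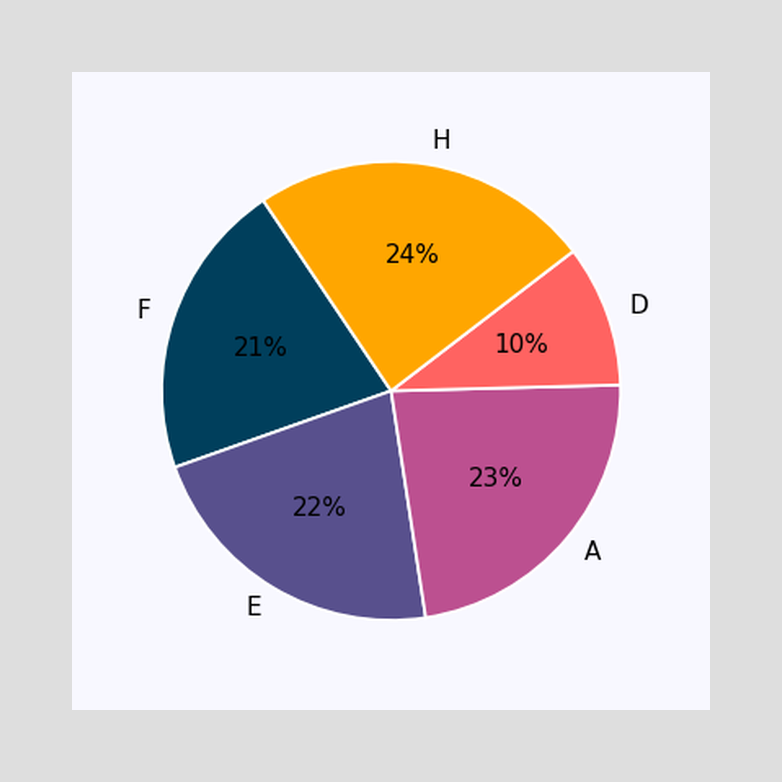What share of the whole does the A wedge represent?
23%

The A slice takes up 23% of the pie.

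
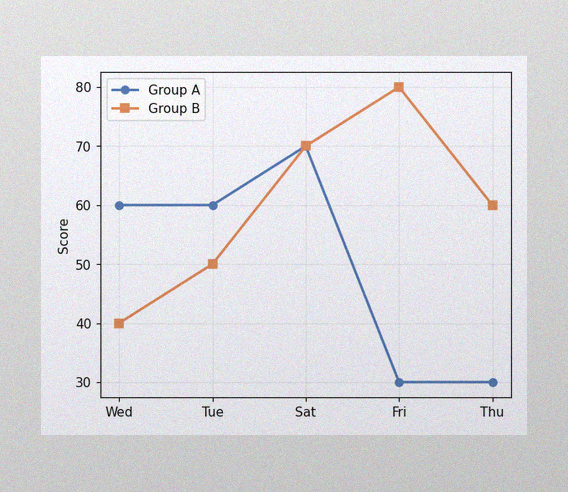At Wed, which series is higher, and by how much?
The image has some photo noise and uneven lighting. At Wed, Group A sits above the other line by 20.

Group A, by 20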